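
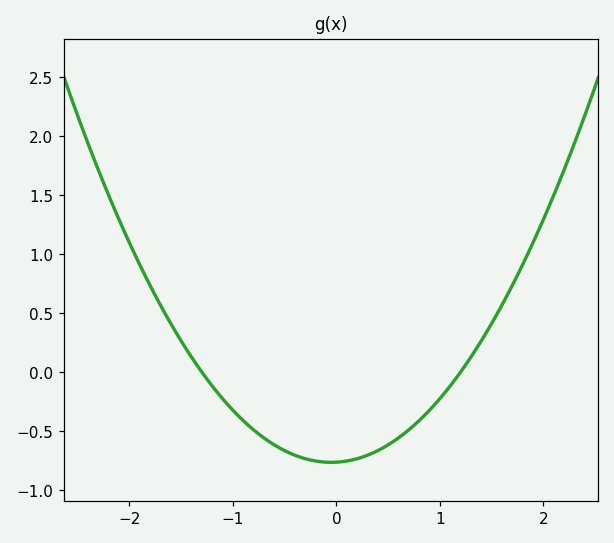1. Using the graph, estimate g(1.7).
0.735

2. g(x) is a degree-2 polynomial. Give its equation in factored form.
y = 0.49(x + 1.3)(x - 1.2)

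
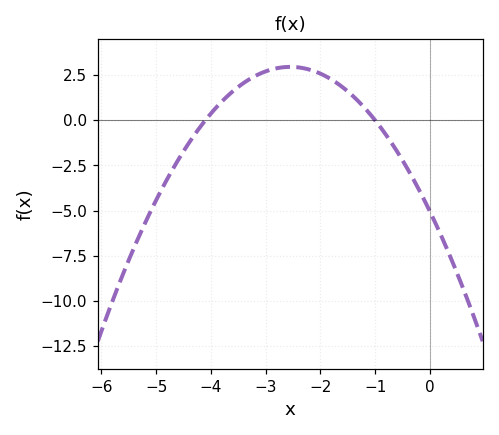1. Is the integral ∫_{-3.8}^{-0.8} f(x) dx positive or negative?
positive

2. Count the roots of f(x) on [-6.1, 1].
2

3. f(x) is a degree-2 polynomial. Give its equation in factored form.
y = -1.23(x + 4.1)(x + 1)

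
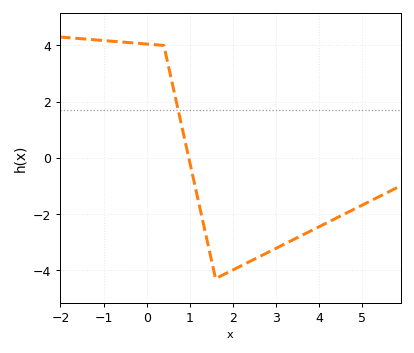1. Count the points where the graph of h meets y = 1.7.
1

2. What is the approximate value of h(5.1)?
-1.61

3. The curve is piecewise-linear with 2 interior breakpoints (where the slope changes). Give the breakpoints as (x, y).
(0.4, 4); (1.6, -4.3)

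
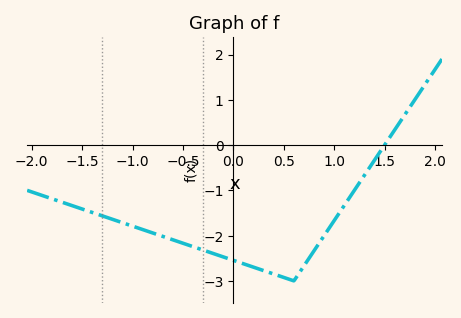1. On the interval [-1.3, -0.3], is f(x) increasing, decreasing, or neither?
decreasing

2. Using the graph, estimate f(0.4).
-2.85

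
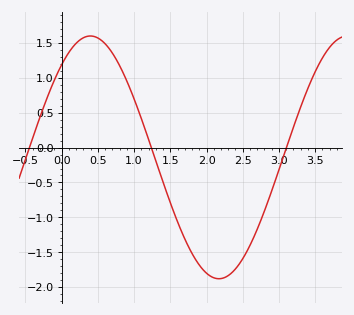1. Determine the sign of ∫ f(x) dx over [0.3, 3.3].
negative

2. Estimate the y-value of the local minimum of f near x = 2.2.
-1.88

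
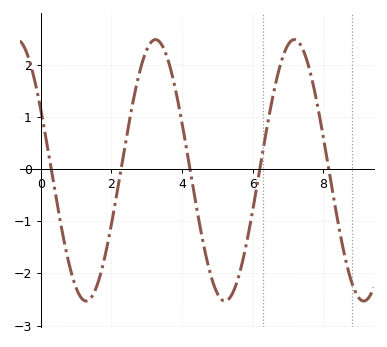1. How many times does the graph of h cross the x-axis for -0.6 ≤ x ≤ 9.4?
5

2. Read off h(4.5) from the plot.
-1.1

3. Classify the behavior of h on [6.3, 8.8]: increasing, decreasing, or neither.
neither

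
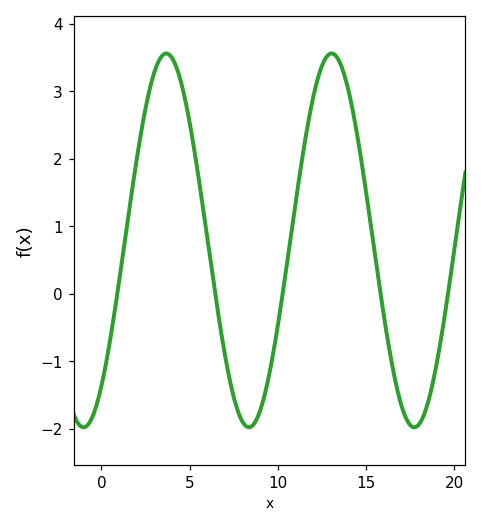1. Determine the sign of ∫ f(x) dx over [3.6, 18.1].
positive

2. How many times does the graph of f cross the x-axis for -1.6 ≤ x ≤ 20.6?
5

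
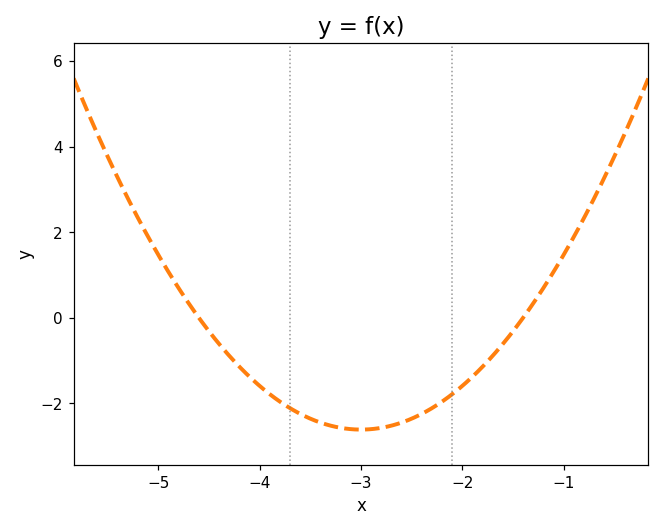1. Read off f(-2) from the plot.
-1.59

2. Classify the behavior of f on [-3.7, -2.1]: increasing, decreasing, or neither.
neither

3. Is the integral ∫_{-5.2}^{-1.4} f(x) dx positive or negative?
negative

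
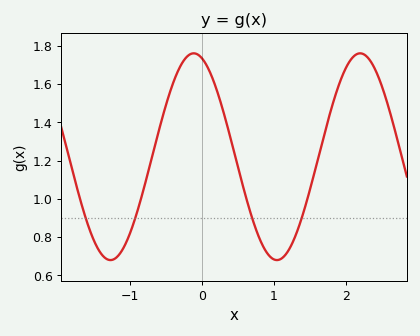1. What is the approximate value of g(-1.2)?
0.688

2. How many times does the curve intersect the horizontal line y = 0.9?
4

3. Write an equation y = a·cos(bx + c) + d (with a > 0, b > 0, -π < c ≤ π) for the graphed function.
y = 0.54cos(2.72x + 0.3) + 1.22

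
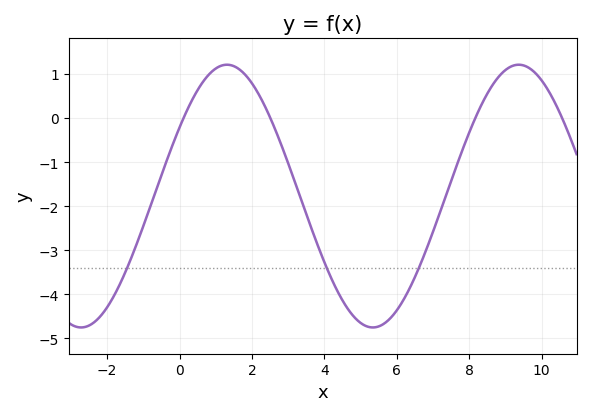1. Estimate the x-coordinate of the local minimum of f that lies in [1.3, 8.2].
5.4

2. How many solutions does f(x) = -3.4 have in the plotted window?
3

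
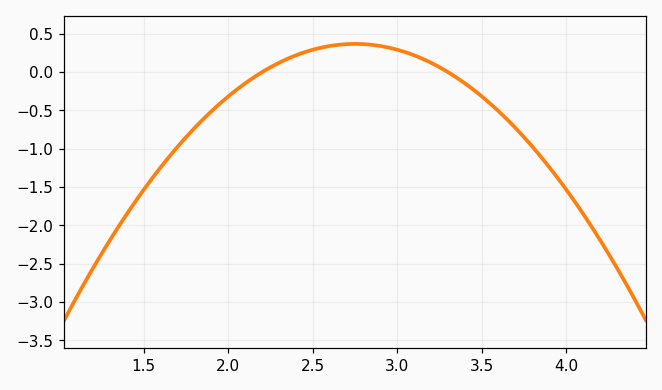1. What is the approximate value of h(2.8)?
0.35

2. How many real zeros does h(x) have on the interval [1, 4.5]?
2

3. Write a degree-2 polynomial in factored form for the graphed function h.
y = -1.22(x - 2.2)(x - 3.3)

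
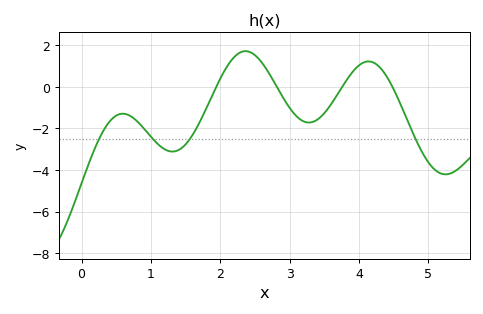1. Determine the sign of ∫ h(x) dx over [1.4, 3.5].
negative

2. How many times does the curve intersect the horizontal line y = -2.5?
4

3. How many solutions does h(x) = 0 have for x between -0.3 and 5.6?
4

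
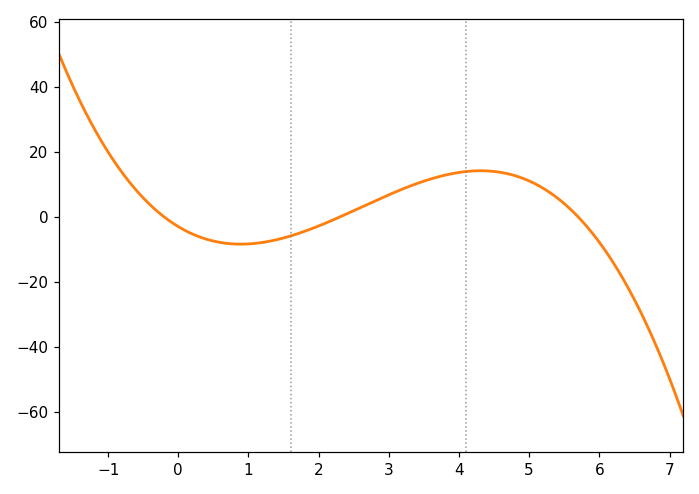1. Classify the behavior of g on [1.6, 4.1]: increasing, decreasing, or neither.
increasing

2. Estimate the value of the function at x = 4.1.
14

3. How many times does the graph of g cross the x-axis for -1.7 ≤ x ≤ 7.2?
3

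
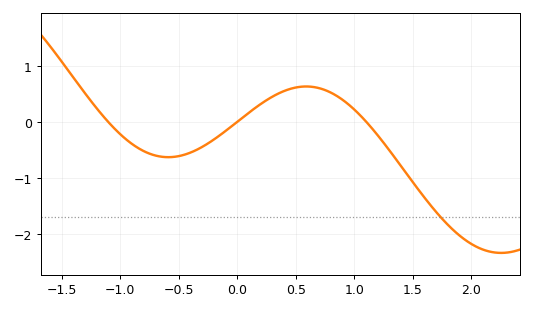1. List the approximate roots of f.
-1.1, 0, 1.1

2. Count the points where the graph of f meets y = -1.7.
1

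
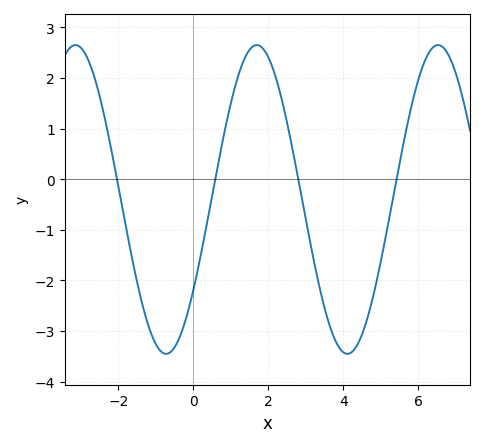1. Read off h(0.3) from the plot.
-1.12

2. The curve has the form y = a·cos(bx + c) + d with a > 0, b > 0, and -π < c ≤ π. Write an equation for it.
y = 3.05cos(1.3x - 2.2) - 0.4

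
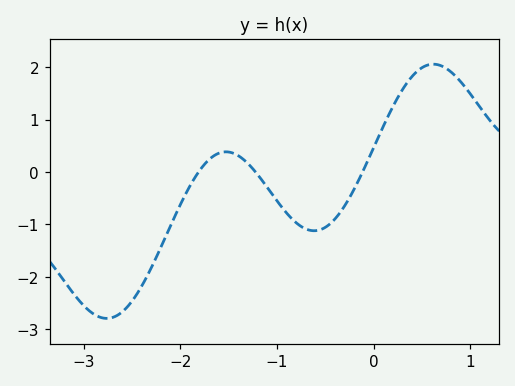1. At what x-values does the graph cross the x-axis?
-1.8, -1.2, -0.1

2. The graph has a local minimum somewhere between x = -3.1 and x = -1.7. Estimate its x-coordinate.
-2.8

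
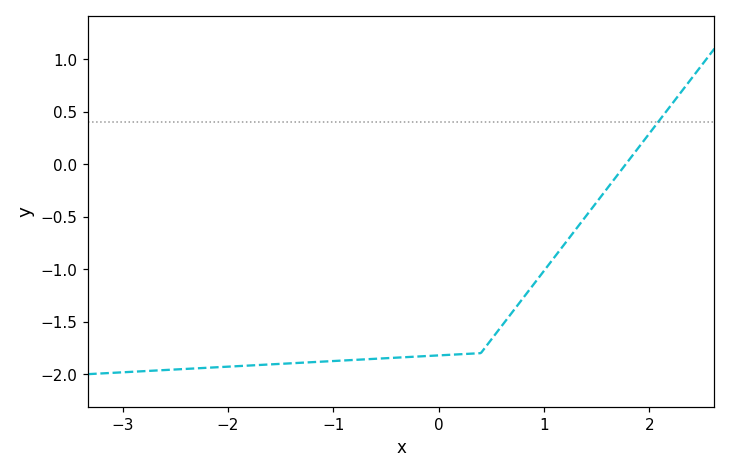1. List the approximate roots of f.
1.78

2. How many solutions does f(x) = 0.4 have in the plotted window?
1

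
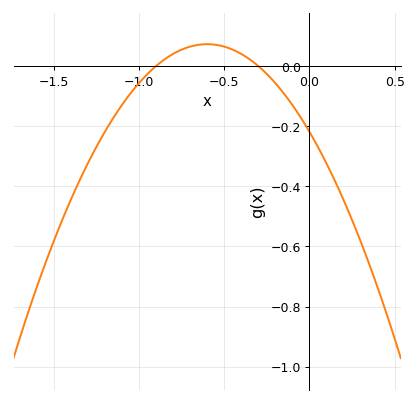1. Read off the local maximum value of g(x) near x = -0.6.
0.073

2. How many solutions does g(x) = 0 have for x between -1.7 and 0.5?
2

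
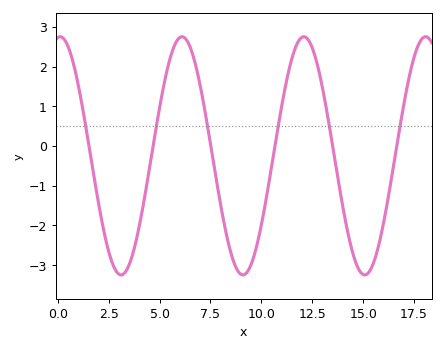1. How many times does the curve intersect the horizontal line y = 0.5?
6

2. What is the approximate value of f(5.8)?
2.6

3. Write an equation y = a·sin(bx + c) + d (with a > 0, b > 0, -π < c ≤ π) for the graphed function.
y = 3sin(1.05x + 1.45) - 0.25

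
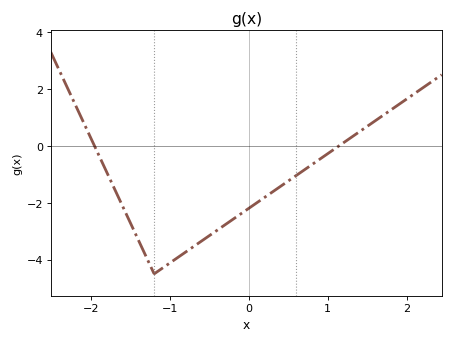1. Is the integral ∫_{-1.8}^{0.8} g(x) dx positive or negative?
negative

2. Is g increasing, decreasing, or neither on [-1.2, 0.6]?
increasing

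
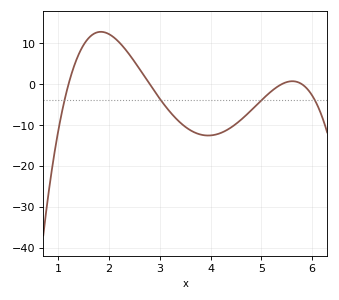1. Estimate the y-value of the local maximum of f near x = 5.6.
0.732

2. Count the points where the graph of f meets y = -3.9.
4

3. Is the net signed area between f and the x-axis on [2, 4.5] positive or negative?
negative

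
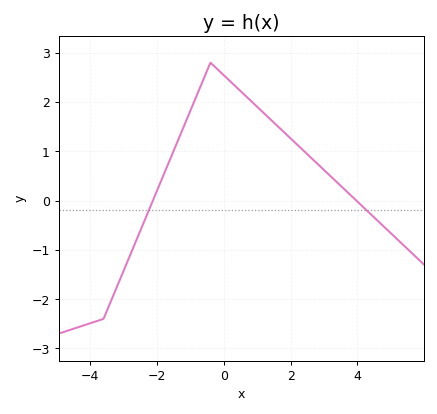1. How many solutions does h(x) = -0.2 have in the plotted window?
2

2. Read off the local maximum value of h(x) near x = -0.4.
2.8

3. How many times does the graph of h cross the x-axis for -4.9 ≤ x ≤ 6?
2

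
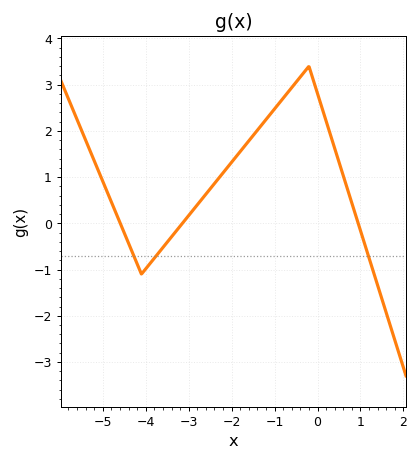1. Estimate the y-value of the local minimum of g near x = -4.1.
-1.1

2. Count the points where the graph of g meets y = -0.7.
3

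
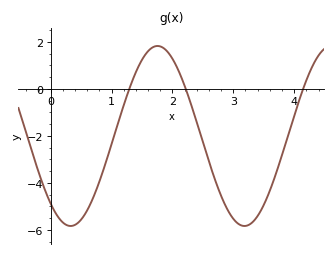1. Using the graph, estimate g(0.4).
-5.8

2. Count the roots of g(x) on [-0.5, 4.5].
3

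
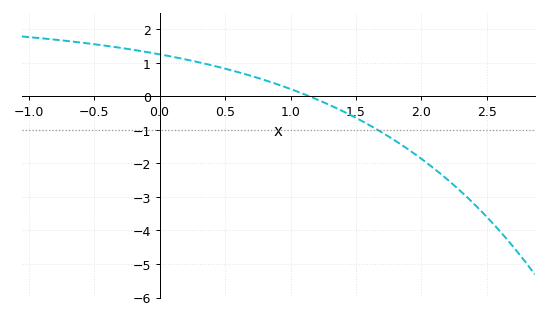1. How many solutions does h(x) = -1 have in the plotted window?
1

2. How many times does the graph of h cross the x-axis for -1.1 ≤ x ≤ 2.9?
1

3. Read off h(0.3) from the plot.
1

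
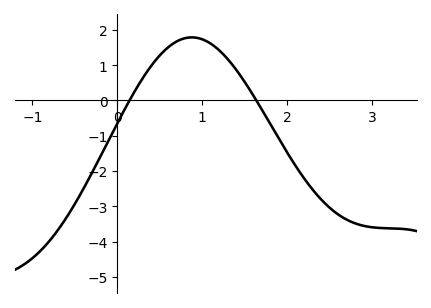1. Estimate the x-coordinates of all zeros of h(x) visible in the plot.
0.1, 1.6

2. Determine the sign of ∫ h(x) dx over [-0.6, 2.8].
negative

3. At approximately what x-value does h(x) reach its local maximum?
0.9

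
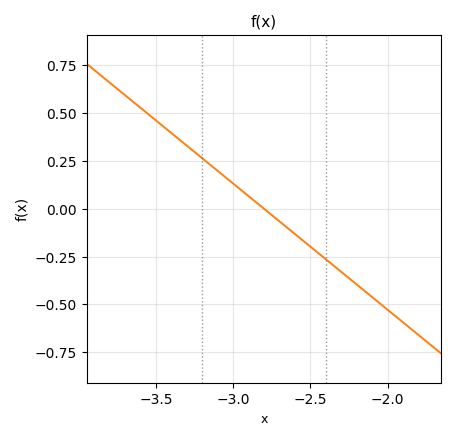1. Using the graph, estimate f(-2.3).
-0.32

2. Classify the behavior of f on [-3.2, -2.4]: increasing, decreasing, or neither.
decreasing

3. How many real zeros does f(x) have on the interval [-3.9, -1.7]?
1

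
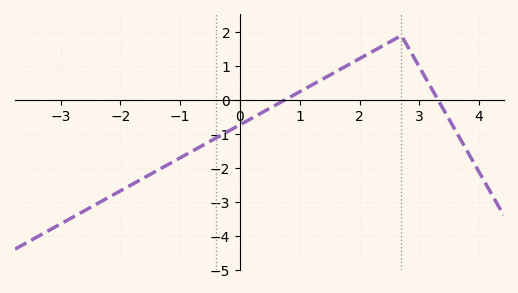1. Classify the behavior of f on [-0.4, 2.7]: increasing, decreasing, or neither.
increasing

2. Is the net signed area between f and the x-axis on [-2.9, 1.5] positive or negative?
negative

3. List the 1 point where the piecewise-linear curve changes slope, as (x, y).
(2.7, 1.9)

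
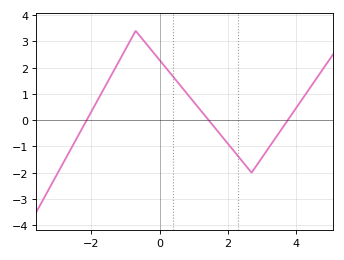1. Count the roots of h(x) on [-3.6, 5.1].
3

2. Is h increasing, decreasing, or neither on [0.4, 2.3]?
decreasing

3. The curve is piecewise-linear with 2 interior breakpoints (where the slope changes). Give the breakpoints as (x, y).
(-0.7, 3.4); (2.7, -2)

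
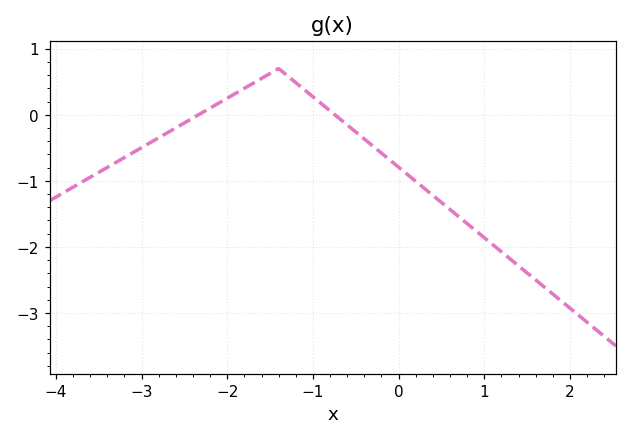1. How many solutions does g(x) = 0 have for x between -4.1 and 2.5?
2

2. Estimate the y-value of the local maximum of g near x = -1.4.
0.7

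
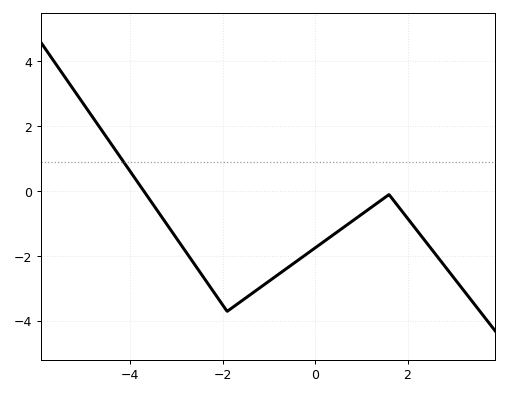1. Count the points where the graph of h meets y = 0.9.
1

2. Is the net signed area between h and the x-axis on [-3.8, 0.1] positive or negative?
negative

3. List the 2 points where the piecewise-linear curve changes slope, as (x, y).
(-1.9, -3.7); (1.6, -0.1)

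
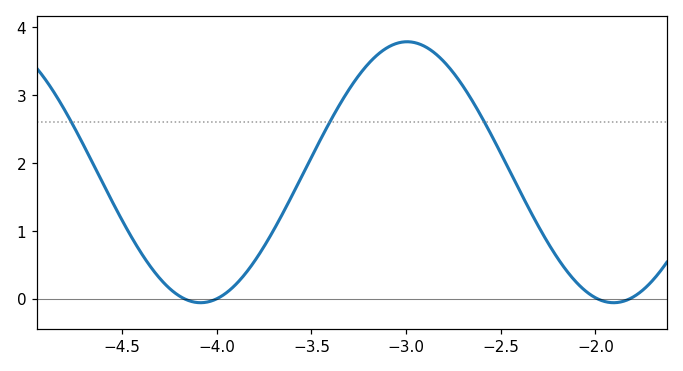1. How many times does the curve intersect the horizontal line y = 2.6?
3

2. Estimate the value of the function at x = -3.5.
2.08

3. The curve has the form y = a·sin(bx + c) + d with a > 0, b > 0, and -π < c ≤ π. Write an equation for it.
y = 1.92sin(2.88x - 2.37) + 1.86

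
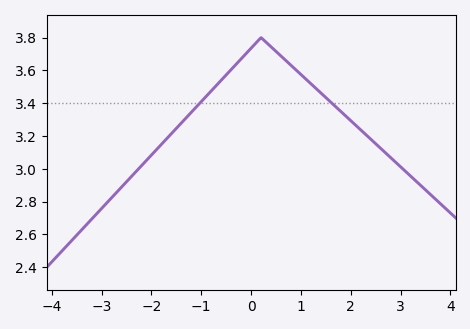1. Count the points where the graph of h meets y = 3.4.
2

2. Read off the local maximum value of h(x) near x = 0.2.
3.8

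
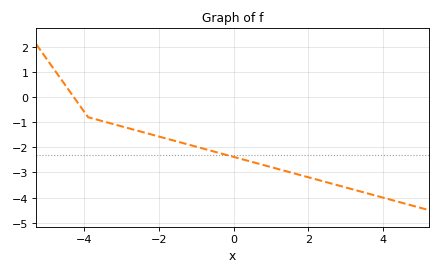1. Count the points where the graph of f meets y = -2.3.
1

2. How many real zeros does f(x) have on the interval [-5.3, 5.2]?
1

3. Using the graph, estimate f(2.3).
-3.31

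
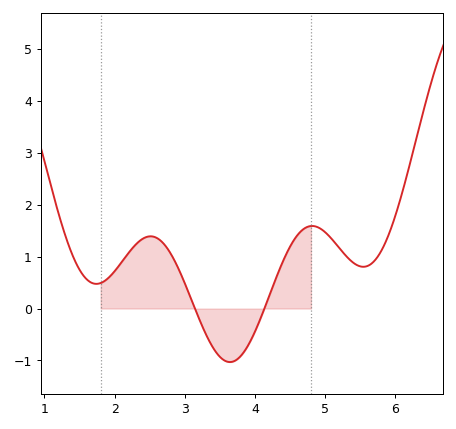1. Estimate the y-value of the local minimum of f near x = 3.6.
-1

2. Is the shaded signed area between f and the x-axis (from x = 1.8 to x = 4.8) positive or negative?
positive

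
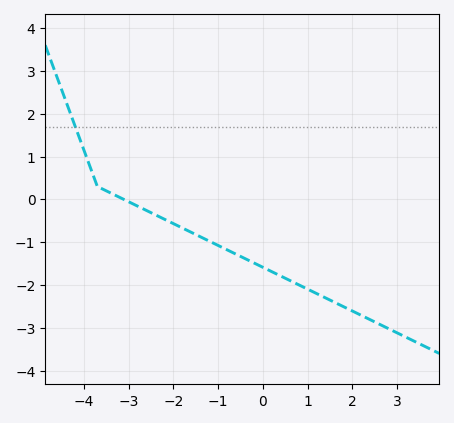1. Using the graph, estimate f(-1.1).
-1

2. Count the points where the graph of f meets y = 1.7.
1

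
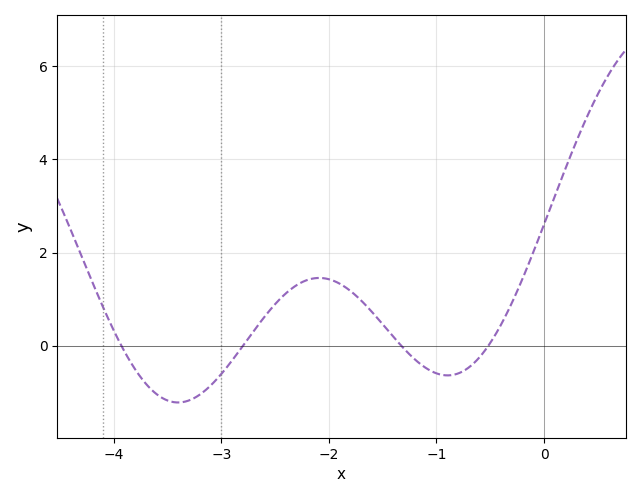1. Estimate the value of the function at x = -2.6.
0.619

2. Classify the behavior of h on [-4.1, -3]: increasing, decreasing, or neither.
neither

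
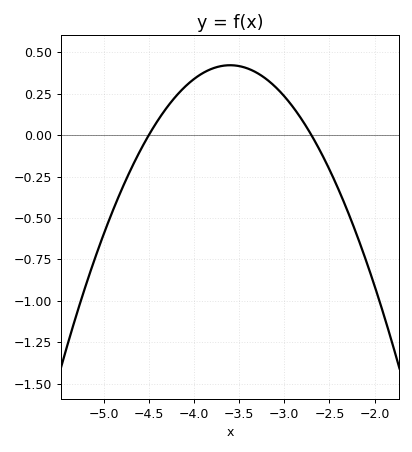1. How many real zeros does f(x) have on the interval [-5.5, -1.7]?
2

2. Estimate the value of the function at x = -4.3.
0.15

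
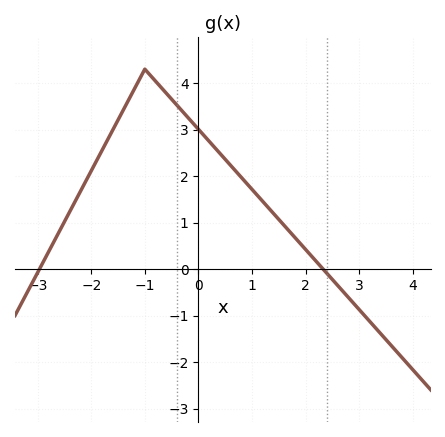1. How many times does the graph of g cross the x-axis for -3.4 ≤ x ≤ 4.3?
2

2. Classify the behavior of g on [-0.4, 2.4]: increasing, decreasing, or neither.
decreasing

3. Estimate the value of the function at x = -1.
4.3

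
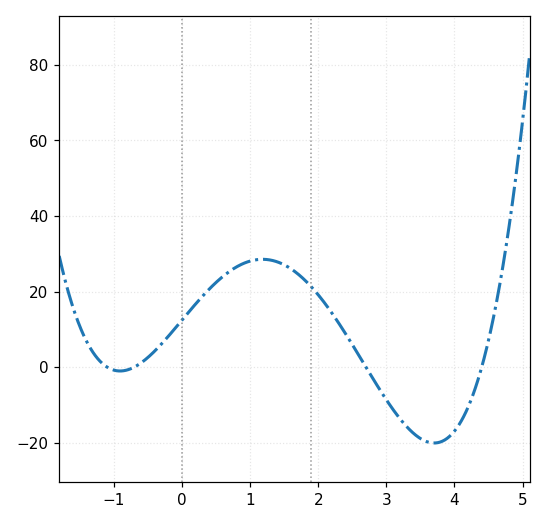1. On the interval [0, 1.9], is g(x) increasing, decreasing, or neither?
neither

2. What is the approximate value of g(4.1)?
-14.3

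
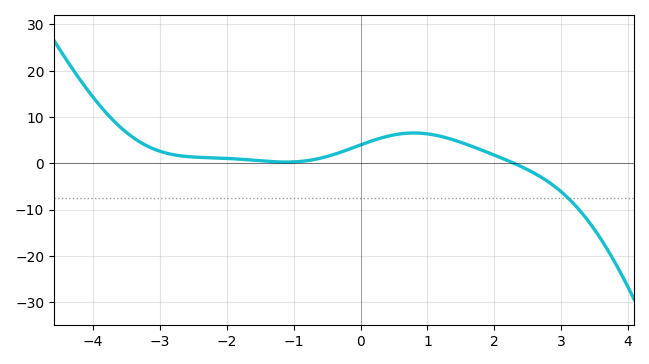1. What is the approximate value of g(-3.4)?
6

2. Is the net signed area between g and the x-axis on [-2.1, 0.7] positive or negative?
positive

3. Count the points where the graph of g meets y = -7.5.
1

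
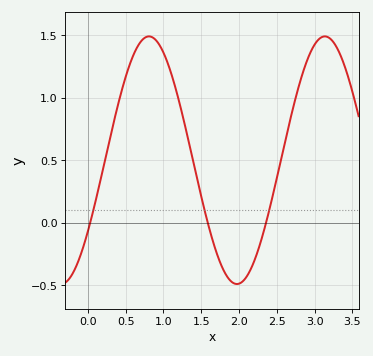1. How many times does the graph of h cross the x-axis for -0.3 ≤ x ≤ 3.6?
3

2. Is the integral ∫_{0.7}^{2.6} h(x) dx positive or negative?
positive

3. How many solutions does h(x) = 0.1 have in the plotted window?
3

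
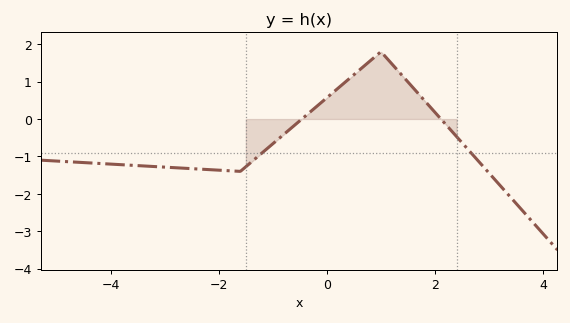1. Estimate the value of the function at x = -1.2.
-0.9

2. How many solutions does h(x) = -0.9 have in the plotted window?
2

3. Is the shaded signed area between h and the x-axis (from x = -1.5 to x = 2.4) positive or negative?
positive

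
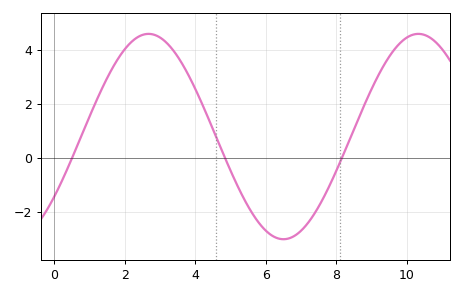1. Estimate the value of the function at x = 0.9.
1.2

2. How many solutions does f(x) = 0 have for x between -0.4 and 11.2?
3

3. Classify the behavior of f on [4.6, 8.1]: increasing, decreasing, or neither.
neither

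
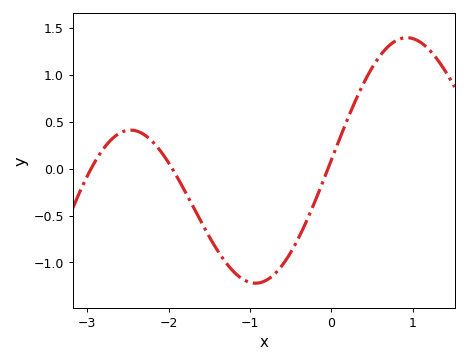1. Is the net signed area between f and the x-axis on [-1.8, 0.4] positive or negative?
negative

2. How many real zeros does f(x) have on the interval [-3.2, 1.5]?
3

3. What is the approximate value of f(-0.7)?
-1.15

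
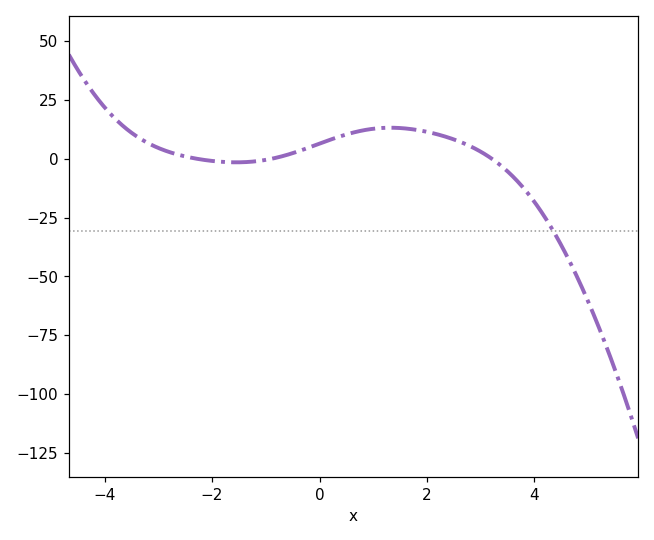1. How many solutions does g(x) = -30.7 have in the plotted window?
1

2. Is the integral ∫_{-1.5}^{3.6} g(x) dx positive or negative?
positive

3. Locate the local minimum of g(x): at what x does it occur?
-1.55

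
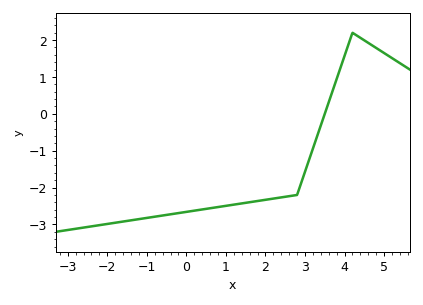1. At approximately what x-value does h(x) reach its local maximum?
4.2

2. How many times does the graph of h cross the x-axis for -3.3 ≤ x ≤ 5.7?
1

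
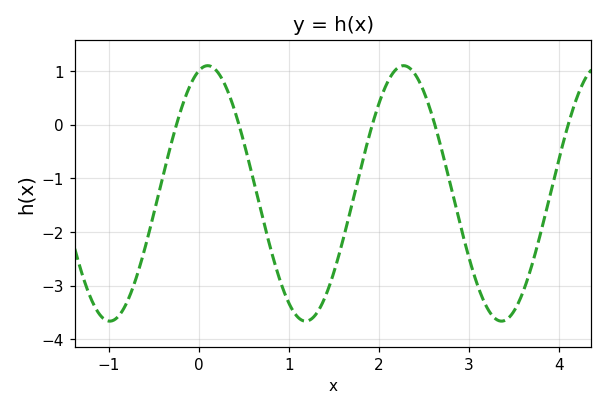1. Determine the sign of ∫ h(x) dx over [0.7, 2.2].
negative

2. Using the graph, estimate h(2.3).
1.09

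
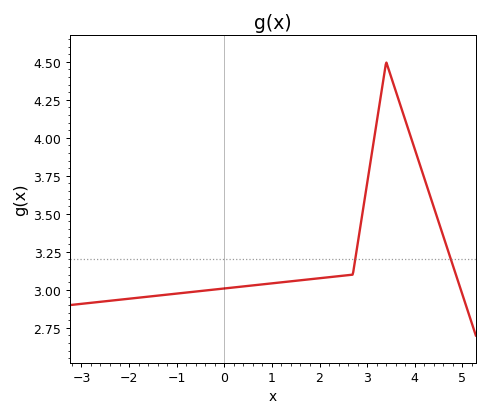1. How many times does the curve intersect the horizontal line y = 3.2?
2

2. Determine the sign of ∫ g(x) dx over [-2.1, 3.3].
positive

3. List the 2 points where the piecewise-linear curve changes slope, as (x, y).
(2.7, 3.1); (3.4, 4.5)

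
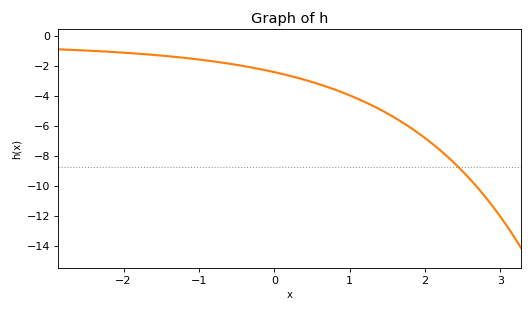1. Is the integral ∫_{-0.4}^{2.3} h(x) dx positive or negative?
negative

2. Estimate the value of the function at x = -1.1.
-1.49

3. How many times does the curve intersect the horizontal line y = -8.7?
1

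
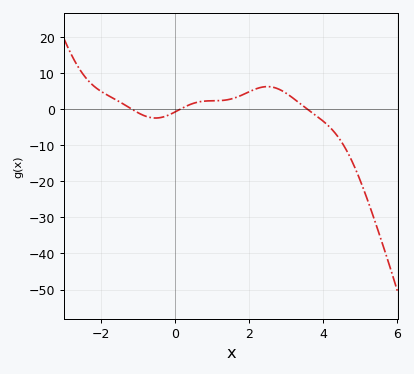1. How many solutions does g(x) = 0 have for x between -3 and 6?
3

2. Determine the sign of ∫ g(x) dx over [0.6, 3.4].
positive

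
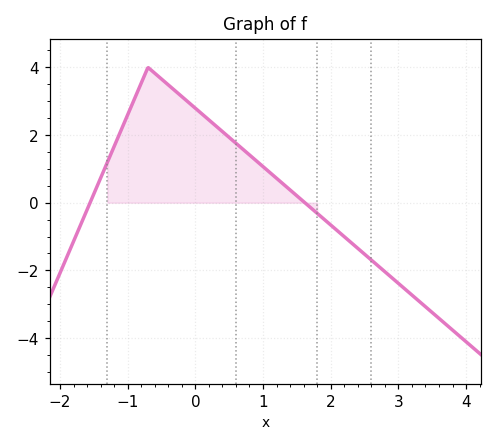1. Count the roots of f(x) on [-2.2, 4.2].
2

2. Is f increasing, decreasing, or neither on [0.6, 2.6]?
decreasing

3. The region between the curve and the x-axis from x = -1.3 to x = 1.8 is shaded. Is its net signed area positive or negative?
positive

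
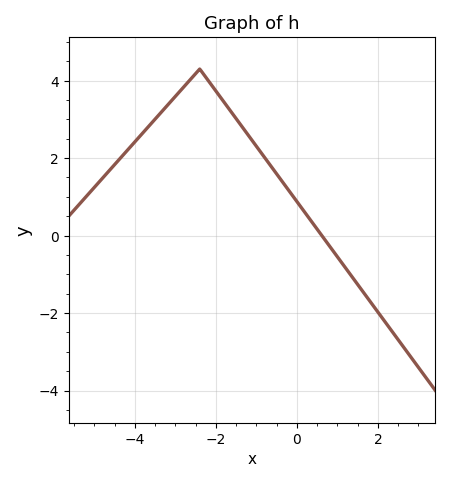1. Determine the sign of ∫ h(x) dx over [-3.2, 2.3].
positive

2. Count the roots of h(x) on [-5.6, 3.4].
1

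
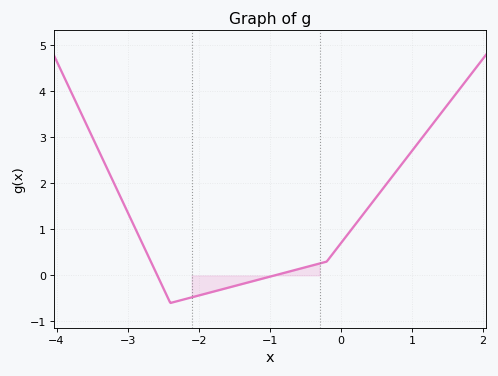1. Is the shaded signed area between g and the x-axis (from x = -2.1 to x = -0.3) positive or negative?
negative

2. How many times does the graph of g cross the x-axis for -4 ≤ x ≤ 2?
2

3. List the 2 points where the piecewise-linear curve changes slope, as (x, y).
(-2.4, -0.6); (-0.2, 0.3)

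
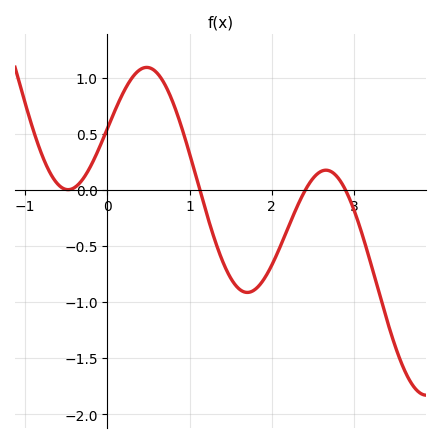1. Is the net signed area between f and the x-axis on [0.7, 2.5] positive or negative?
negative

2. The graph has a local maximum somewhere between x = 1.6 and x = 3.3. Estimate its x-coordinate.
2.66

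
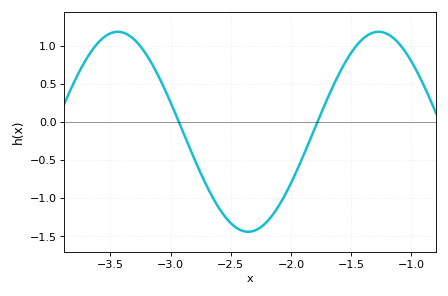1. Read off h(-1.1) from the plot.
1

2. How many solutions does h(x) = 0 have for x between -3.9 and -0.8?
2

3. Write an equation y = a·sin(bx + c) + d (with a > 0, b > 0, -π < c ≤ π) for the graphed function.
y = 1.31sin(2.9x - 1) - 0.13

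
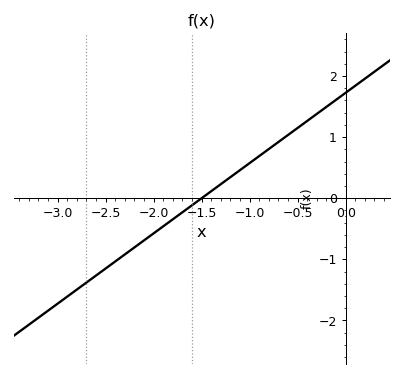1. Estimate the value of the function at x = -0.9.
0.7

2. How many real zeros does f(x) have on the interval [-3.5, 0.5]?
1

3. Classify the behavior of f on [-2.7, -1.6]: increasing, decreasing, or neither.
increasing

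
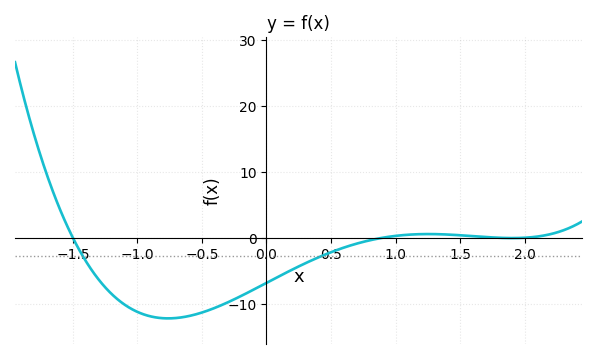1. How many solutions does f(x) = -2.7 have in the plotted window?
2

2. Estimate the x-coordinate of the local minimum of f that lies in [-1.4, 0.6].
-0.8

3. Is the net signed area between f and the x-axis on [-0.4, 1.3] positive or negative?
negative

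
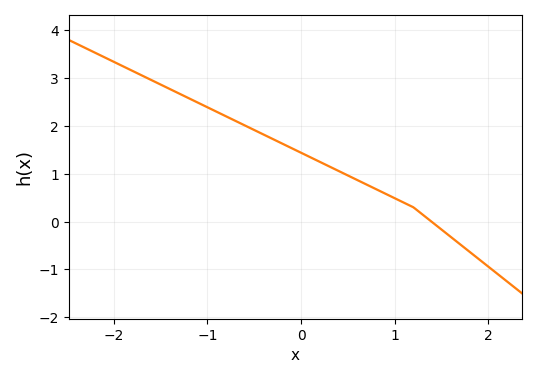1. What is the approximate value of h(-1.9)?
3.25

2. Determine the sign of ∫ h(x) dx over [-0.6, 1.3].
positive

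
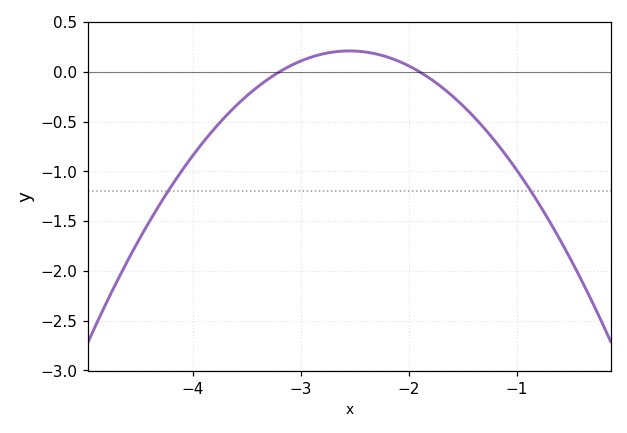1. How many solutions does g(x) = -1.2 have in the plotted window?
2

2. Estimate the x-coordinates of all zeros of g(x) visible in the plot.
-3.2, -1.9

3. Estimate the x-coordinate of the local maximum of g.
-2.5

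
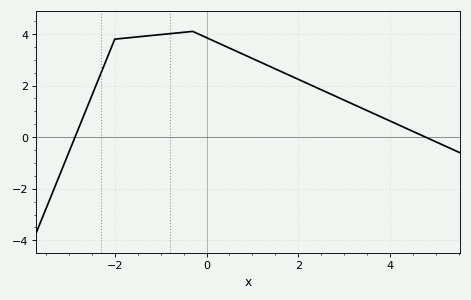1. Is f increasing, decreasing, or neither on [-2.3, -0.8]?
increasing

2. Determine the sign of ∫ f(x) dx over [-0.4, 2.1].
positive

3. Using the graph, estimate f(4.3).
0.382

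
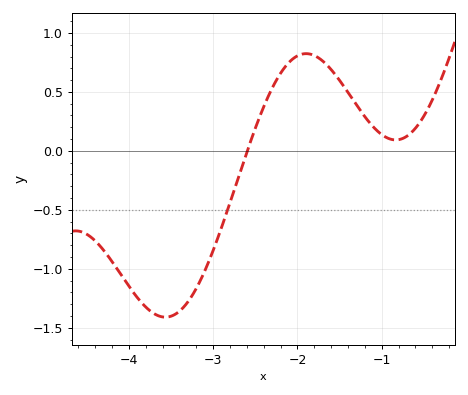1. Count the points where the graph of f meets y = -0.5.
1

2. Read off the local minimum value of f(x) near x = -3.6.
-1.4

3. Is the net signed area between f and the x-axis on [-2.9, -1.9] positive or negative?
positive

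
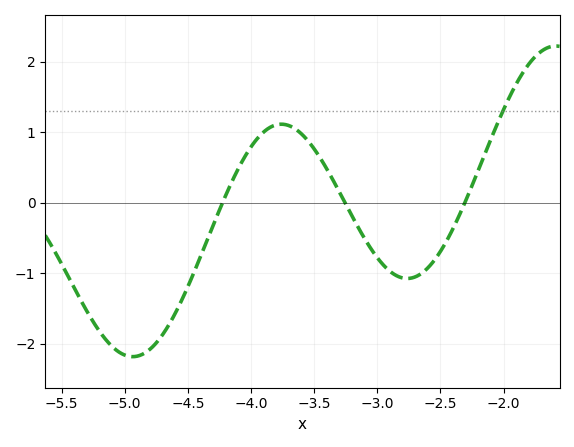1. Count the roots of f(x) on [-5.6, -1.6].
3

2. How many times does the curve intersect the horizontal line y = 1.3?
1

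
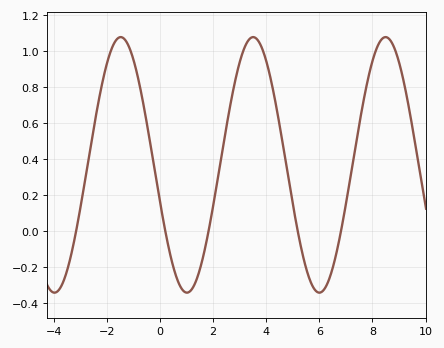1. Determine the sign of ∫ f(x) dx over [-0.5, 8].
positive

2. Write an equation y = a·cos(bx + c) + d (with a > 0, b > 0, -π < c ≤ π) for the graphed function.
y = 0.71cos(1.26x + 1.86) + 0.37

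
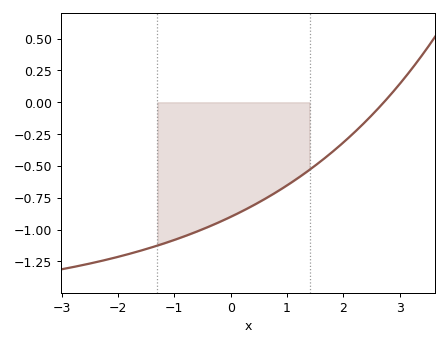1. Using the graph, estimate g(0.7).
-0.75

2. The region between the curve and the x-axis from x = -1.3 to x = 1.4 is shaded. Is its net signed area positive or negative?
negative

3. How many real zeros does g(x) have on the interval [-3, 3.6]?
1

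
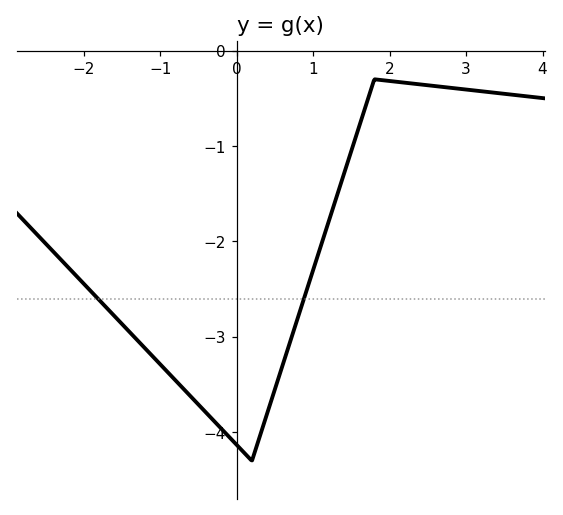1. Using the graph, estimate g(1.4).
-1.3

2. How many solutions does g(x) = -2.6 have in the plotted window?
2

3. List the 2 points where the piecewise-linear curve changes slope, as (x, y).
(0.2, -4.3); (1.8, -0.3)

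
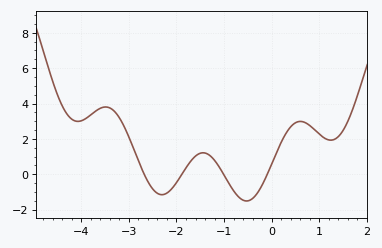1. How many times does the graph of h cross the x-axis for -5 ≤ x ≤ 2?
4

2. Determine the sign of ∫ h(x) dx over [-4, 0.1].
positive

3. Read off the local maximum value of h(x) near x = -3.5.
3.8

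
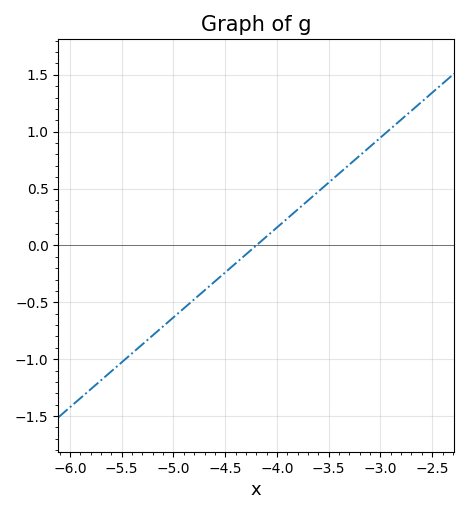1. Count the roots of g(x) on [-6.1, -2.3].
1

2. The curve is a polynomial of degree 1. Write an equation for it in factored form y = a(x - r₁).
y = 0.79(x + 4.2)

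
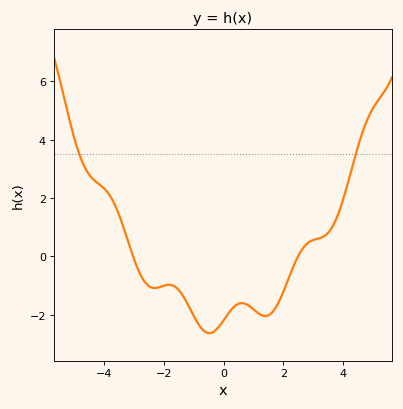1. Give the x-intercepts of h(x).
-3, 2.4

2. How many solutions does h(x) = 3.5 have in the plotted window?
2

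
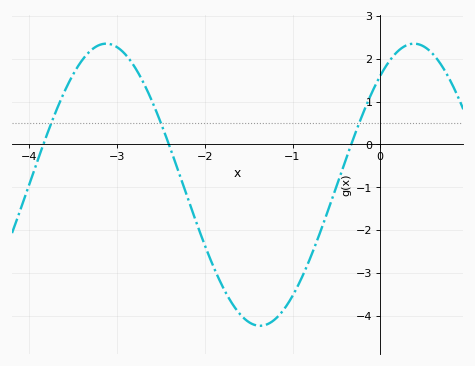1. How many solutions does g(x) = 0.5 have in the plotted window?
3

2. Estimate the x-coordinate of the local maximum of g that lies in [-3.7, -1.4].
-3.1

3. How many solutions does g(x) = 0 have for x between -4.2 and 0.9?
3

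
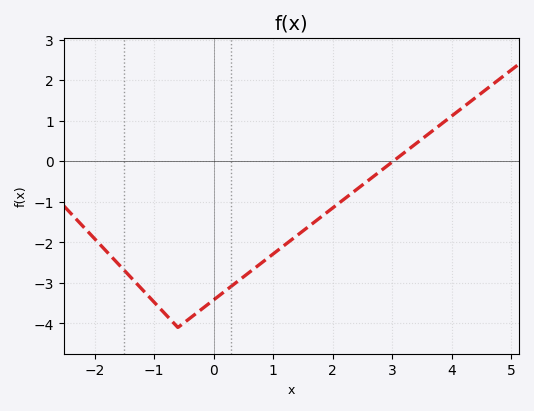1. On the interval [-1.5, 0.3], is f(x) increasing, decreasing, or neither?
neither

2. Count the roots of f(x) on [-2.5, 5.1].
1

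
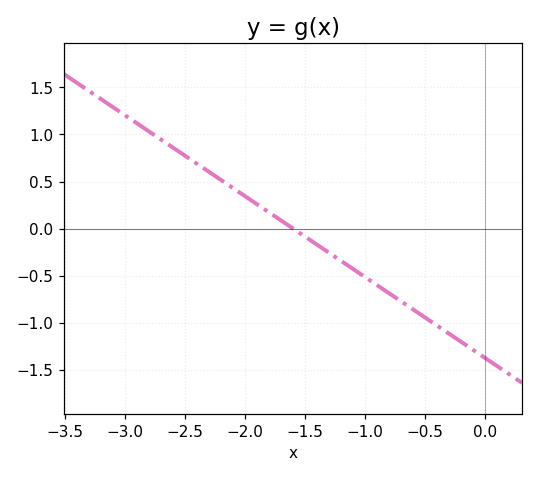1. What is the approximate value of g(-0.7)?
-0.774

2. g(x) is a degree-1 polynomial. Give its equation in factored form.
y = -0.86(x + 1.6)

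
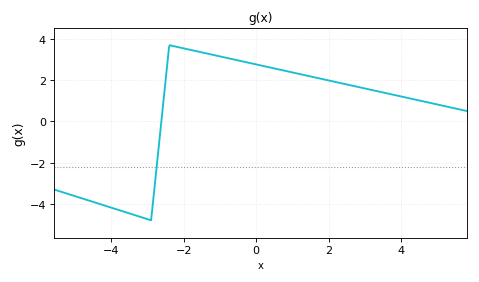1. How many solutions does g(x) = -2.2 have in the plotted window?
1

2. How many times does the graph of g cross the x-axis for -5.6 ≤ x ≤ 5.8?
1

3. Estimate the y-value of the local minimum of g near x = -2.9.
-4.8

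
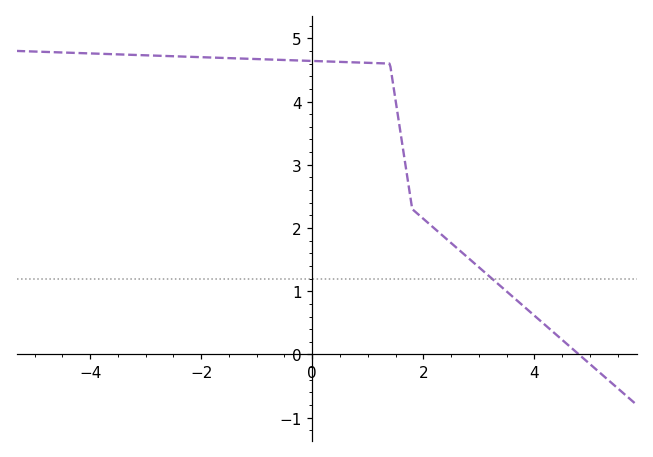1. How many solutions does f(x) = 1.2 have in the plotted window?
1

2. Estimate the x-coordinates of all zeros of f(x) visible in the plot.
4.8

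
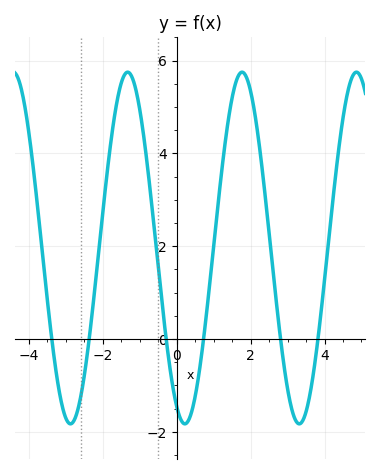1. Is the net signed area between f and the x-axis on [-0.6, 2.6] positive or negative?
positive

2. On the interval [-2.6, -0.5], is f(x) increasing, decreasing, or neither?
neither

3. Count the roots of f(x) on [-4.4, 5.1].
6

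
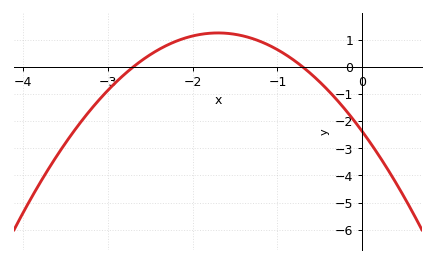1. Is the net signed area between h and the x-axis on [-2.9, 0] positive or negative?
positive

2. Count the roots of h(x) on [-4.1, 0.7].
2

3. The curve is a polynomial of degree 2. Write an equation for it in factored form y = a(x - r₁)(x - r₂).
y = -1.26(x + 2.7)(x + 0.7)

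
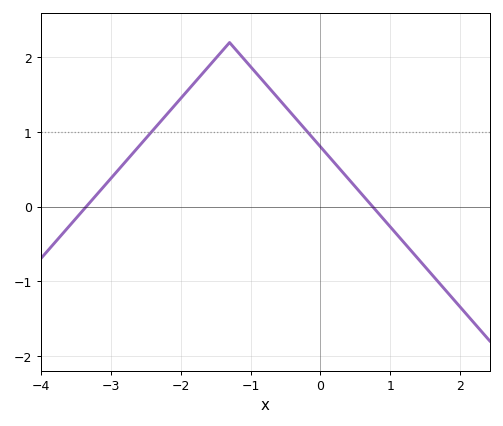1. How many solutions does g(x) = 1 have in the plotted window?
2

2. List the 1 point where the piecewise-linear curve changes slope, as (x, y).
(-1.3, 2.2)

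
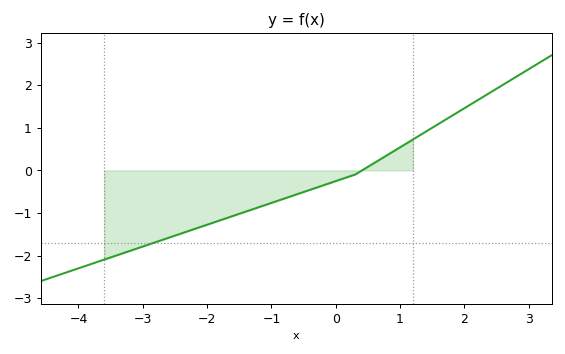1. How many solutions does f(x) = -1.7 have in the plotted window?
1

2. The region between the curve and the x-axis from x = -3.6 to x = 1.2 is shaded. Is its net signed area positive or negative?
negative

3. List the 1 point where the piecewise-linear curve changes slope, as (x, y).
(0.3, -0.1)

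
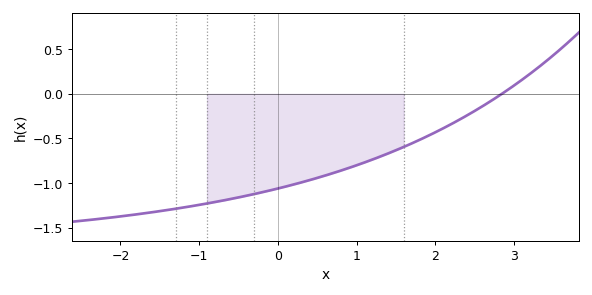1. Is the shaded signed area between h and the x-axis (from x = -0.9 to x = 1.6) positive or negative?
negative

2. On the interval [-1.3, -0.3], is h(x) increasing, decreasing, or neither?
increasing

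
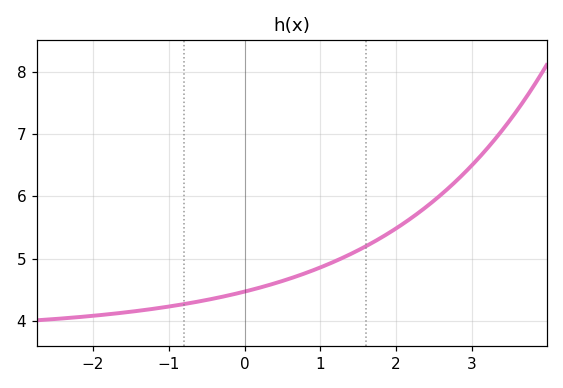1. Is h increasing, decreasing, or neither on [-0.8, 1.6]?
increasing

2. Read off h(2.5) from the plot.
5.93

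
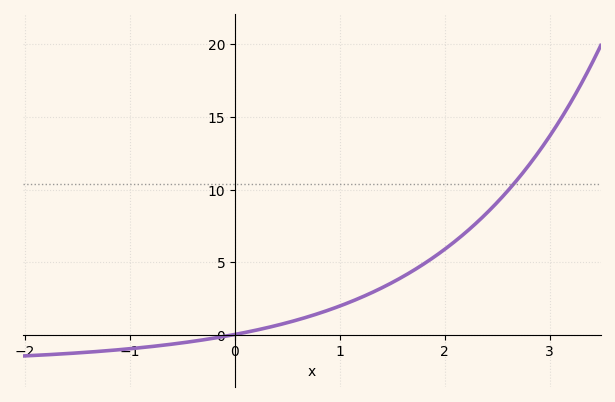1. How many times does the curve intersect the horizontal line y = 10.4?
1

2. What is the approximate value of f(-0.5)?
-0.545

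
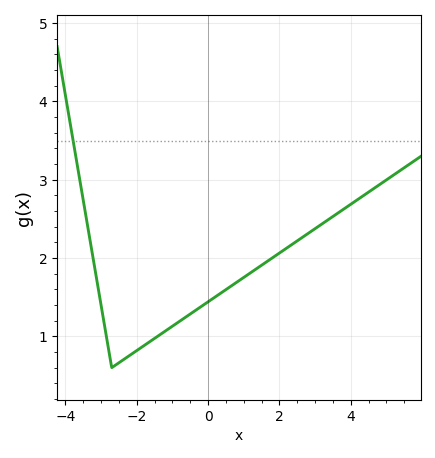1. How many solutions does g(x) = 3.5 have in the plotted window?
1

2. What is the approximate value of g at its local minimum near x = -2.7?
0.6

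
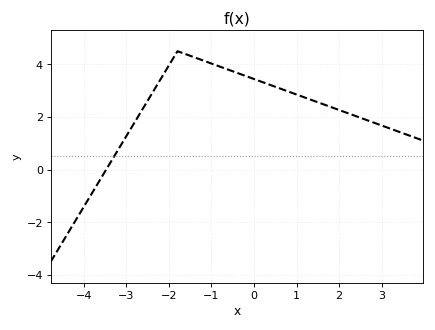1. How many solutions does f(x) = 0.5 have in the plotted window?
1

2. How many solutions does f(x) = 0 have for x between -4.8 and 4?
1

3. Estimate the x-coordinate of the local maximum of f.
-1.8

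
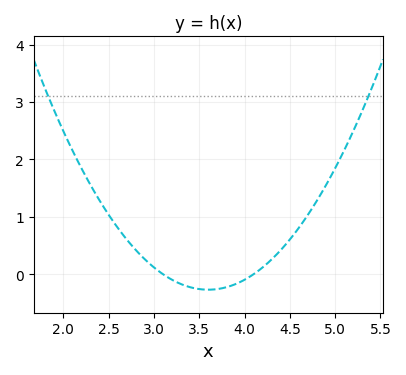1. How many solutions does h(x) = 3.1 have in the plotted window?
2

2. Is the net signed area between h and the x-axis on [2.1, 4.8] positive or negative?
positive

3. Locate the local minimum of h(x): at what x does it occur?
3.6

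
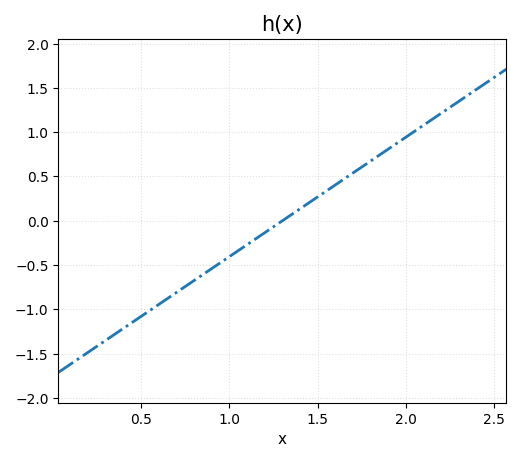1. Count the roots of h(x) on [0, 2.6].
1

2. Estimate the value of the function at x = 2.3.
1.35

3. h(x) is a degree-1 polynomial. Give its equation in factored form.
y = 1.35(x - 1.3)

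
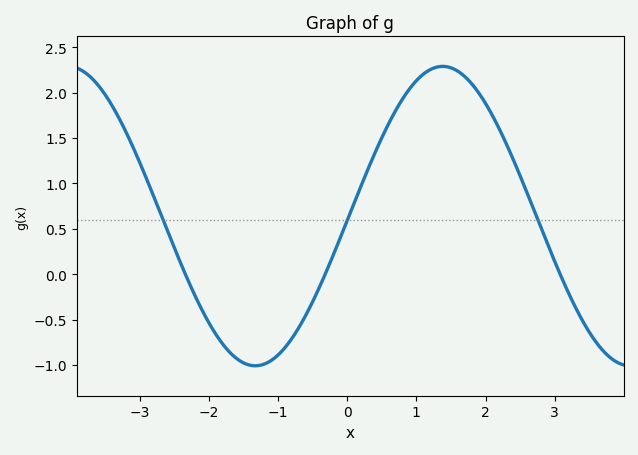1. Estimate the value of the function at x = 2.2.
1.6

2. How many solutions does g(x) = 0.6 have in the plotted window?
3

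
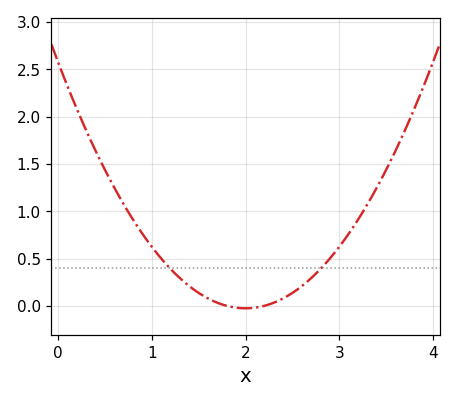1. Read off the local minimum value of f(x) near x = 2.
-0.05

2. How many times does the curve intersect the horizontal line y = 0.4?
2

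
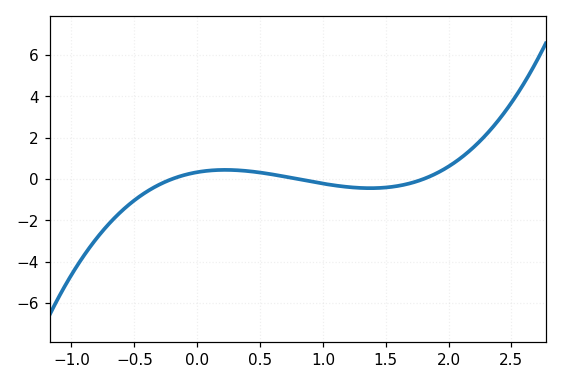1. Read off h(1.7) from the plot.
-0.197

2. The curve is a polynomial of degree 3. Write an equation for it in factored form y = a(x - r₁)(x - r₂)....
y = 1.15(x + 0.2)(x - 0.8)(x - 1.8)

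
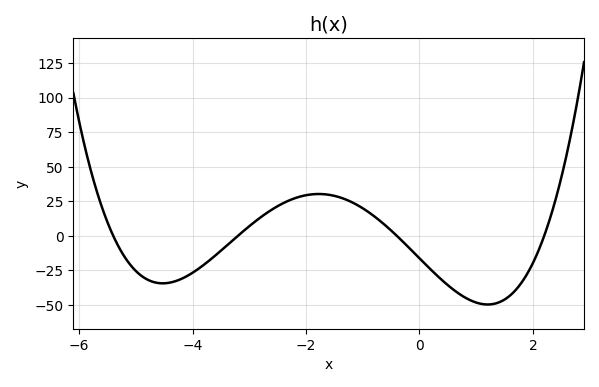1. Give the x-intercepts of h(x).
-5.4, -3.2, -0.4, 2.2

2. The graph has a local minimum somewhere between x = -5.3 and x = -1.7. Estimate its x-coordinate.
-4.6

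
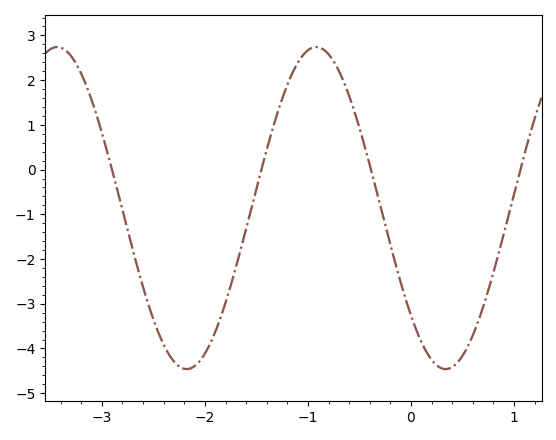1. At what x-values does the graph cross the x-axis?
-2.9, -1.45, -0.388, 1.06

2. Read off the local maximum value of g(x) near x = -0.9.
2.74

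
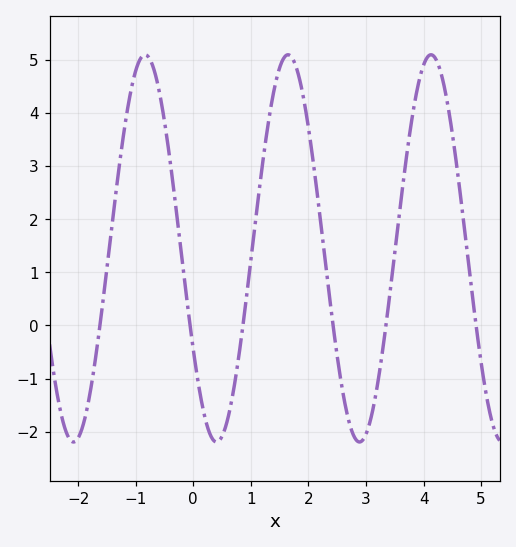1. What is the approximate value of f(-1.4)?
2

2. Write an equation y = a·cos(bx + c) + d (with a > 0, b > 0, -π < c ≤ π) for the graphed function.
y = 3.64cos(2.5x + 2.1) + 1.45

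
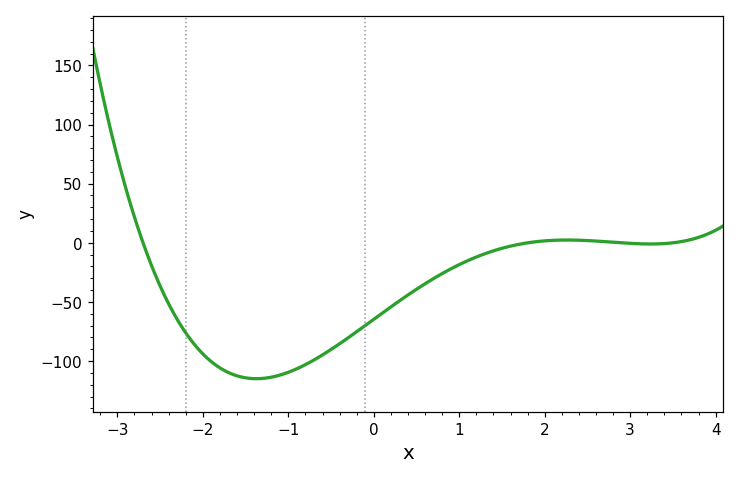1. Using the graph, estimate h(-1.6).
-110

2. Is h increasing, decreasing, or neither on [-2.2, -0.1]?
neither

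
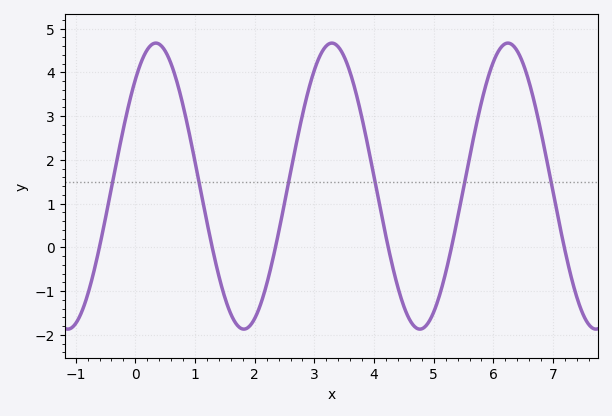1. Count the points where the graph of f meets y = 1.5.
6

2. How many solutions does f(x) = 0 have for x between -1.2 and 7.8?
6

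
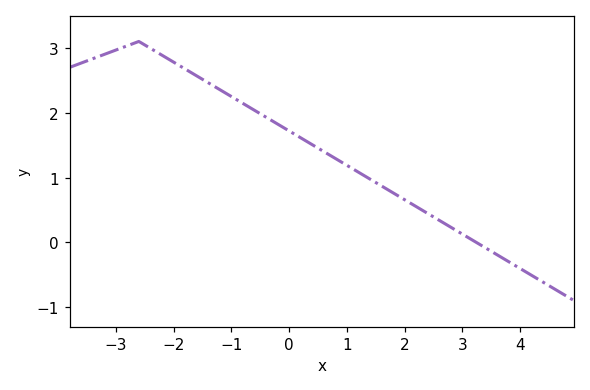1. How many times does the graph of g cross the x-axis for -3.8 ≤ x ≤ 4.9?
1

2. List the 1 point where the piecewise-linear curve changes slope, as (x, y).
(-2.6, 3.1)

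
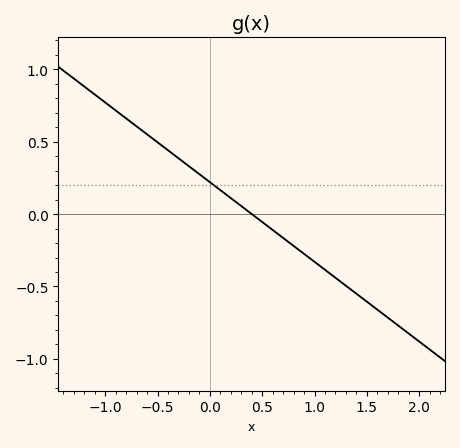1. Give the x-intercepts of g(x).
0.4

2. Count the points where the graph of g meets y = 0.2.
1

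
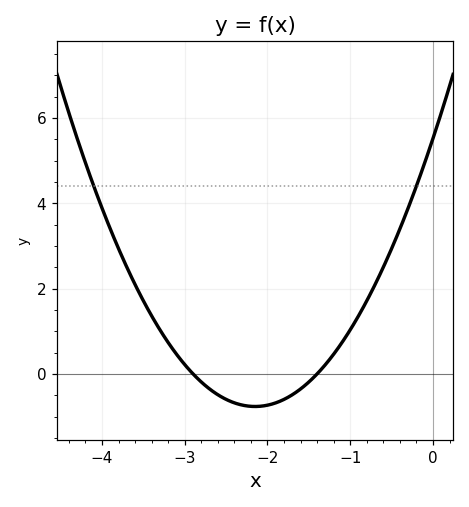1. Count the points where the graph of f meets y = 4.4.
2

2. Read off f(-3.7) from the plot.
2.6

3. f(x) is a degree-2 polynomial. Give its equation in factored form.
y = 1.36(x + 2.9)(x + 1.4)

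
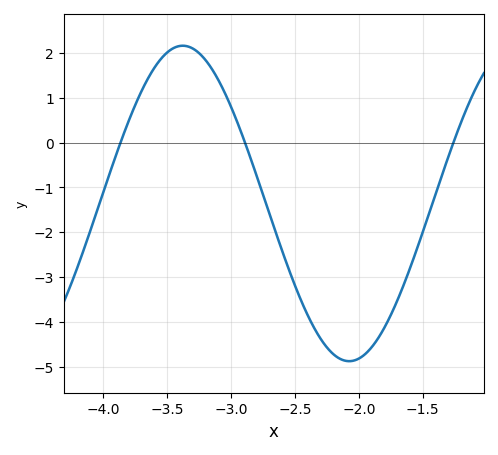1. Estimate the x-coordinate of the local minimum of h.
-2.07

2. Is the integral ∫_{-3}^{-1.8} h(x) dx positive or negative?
negative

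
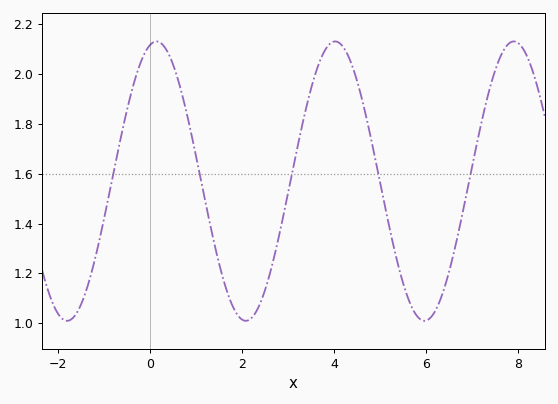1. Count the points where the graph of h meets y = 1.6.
5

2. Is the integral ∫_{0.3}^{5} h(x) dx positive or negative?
positive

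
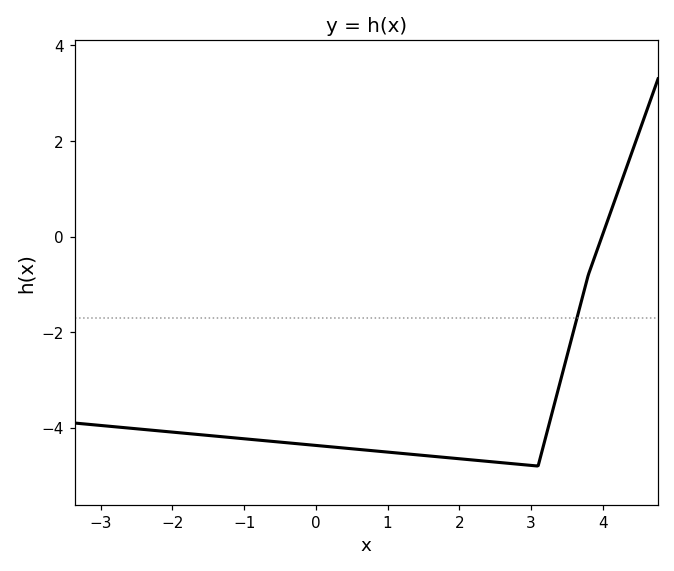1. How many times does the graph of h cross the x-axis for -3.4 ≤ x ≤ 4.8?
1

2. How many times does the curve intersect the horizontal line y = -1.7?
1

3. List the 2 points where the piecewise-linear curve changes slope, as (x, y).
(3.1, -4.8); (3.8, -0.8)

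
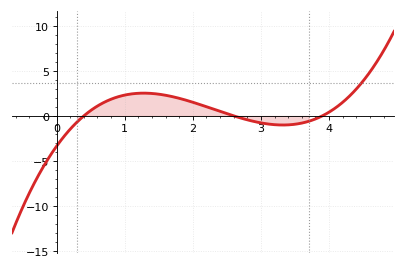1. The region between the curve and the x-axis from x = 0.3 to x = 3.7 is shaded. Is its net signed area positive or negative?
positive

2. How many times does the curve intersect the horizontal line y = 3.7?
1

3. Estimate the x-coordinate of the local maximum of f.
1.28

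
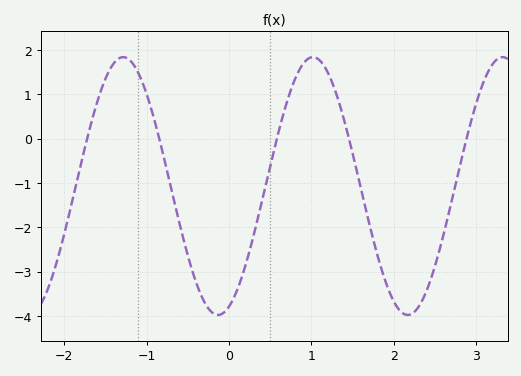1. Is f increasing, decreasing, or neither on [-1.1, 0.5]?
neither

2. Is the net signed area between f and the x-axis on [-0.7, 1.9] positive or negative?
negative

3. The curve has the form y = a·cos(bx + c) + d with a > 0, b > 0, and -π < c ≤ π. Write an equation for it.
y = 2.91cos(2.7x - 2.8) - 1.07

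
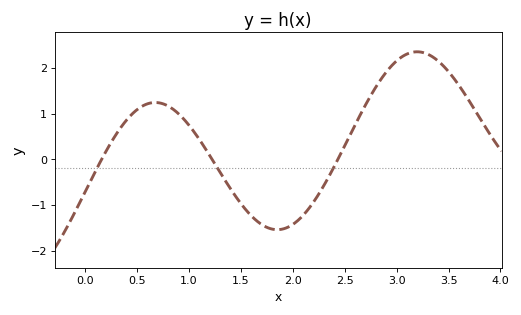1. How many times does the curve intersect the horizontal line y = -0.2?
3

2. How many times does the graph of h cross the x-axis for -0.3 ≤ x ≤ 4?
3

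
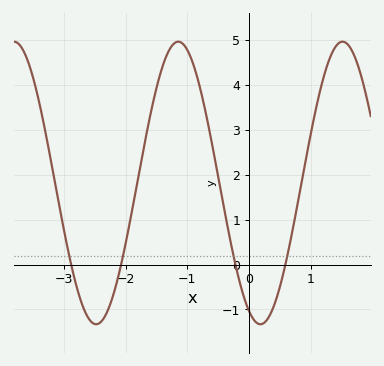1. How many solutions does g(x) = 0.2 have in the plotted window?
4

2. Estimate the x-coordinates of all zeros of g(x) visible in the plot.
-2.9, -2.1, -0.2, 0.6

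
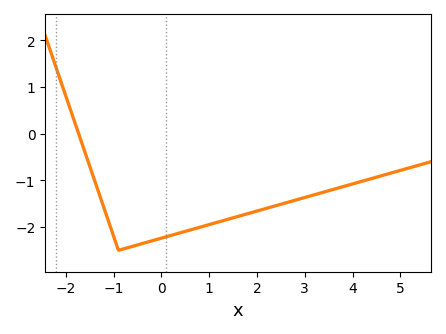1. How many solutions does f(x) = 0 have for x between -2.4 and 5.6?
1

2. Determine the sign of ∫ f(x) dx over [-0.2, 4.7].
negative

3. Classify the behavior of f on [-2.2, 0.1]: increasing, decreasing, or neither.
neither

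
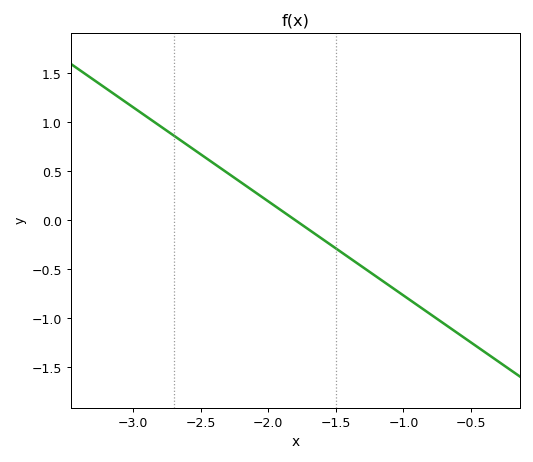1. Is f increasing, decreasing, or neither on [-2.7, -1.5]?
decreasing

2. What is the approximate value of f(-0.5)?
-1.25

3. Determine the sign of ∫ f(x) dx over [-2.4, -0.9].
negative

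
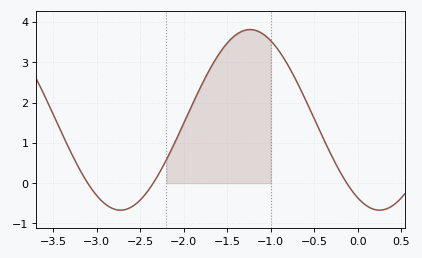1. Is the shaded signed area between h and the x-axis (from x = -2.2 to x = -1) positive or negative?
positive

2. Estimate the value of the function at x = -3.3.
0.8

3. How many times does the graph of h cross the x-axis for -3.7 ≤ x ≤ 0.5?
3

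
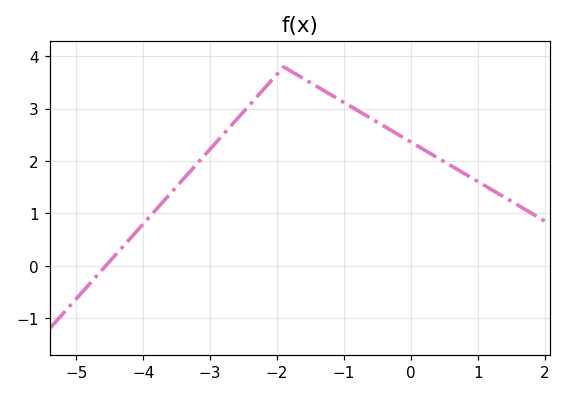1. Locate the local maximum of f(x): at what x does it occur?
-1.9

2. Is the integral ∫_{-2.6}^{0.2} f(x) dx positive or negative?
positive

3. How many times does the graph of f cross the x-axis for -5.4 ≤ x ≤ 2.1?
1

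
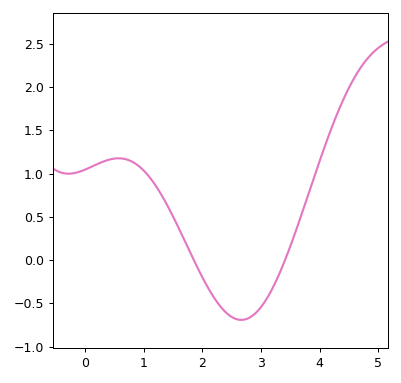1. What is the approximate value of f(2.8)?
-0.65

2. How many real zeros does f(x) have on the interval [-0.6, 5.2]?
2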